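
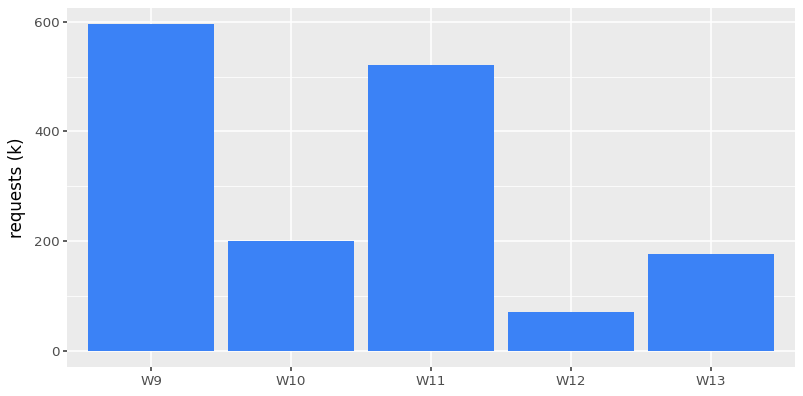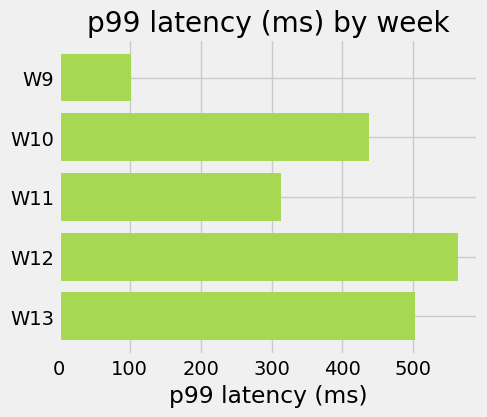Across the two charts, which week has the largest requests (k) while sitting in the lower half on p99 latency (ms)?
Chart 2 median p99 latency (ms) ≈ 400; below-median weeks: W9, W11. Among those, W9 has the highest requests (k) (≈ 600).

W9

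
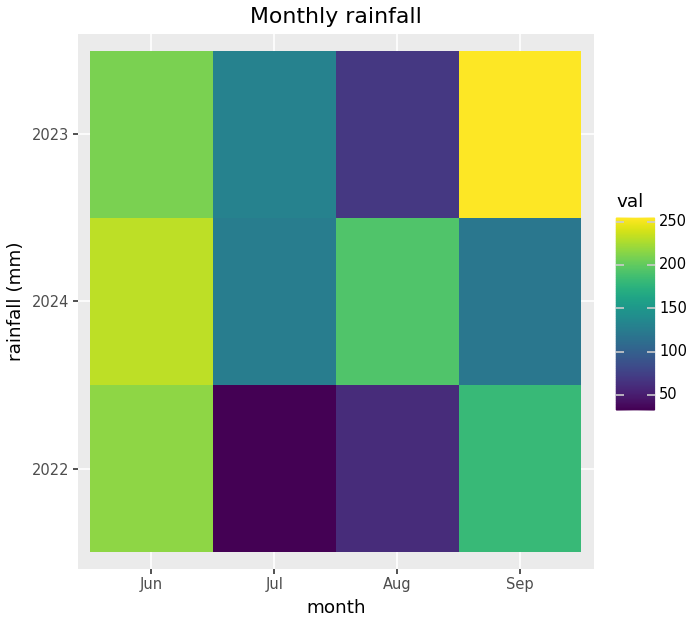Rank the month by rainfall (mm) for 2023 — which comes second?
Top 3 for 2023: Sep ≈ 260, Jun ≈ 220, Jul ≈ 140.

Jun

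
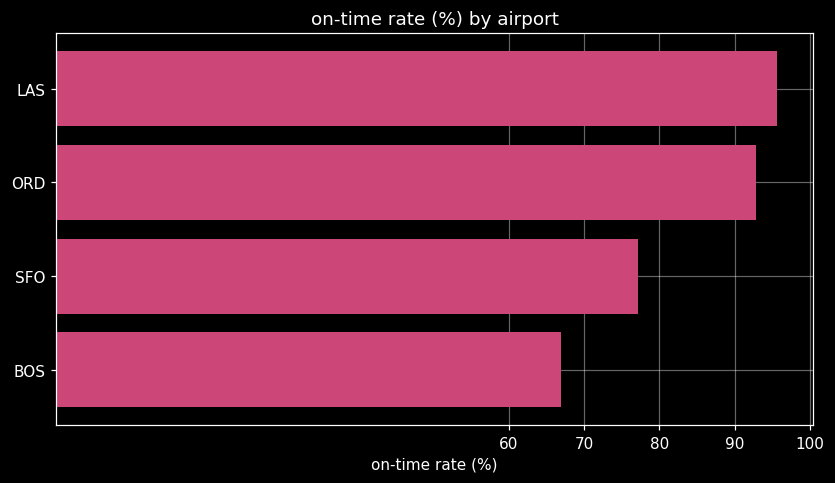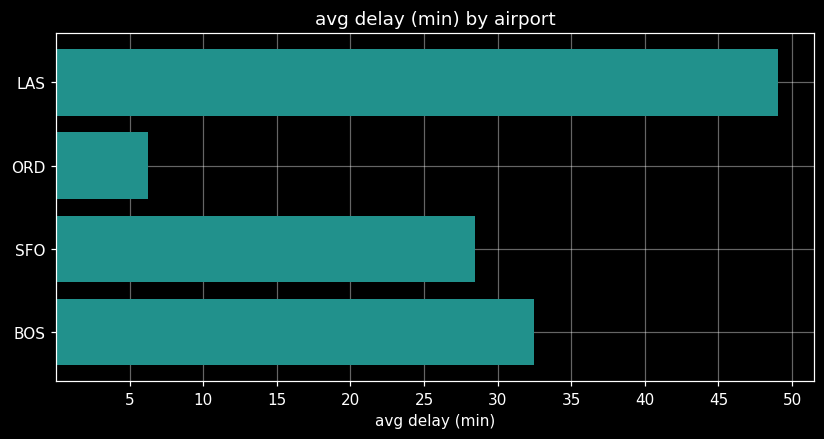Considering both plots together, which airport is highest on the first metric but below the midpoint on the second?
ORD

Chart 2 median avg delay (min) ≈ 30; below-median airports: ORD, SFO. Among those, ORD has the highest on-time rate (%) (≈ 90).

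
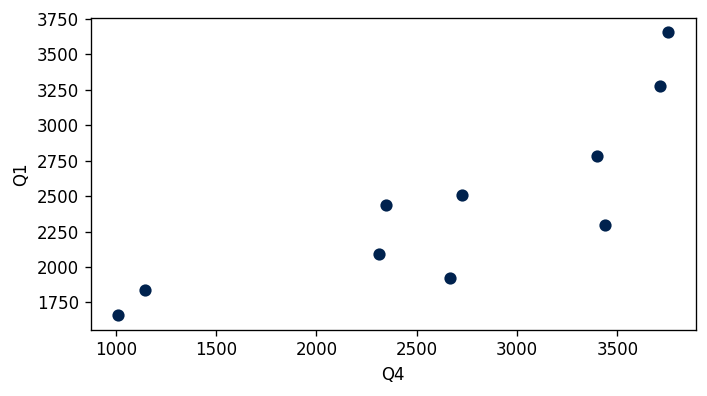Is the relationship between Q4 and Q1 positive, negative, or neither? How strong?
Points are positively correlated; strong (|r| ≈ 0.8).

positive, strong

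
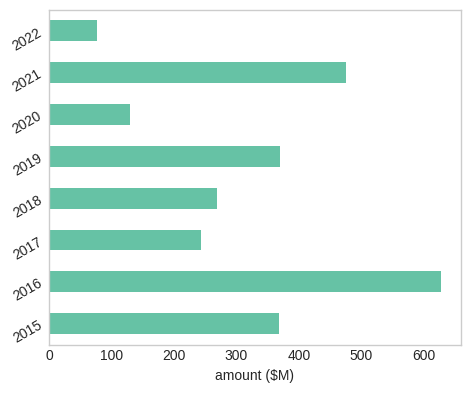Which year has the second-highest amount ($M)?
2021

Top 3: 2016 ≈ 600, 2021 ≈ 500, 2019 ≈ 400.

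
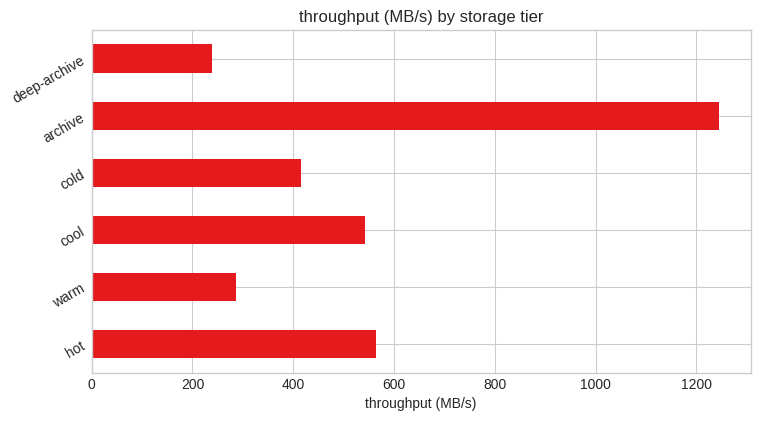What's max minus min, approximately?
Max archive ≈ 1200, min deep-archive ≈ 200; range ≈ 1000.

≈ 1000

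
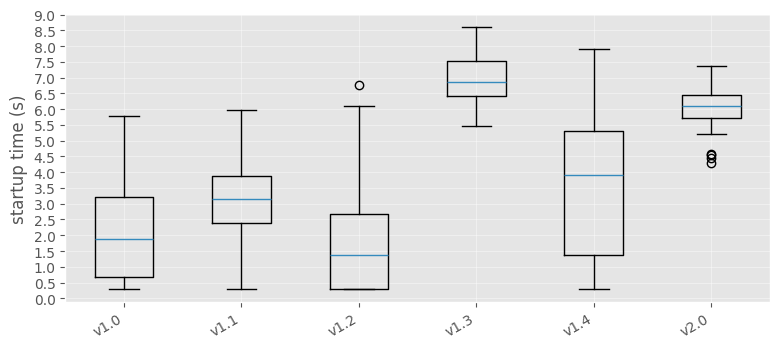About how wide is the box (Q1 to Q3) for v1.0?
Q3 ≈ 3.0, Q1 ≈ 0.5; IQR ≈ 2.5.

≈ 2.5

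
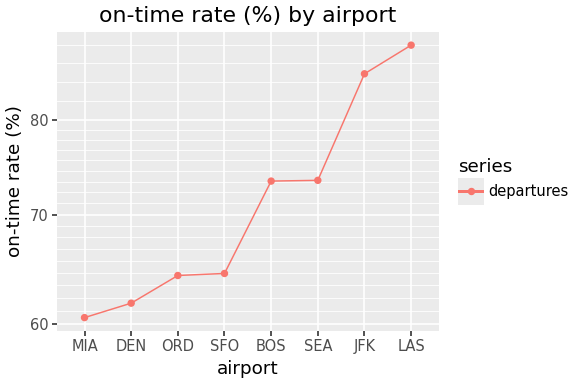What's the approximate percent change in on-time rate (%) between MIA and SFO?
MIA ≈ 60, SFO ≈ 65; (65 − 60) / 60 ≈ +8.3%.

≈ +8.3%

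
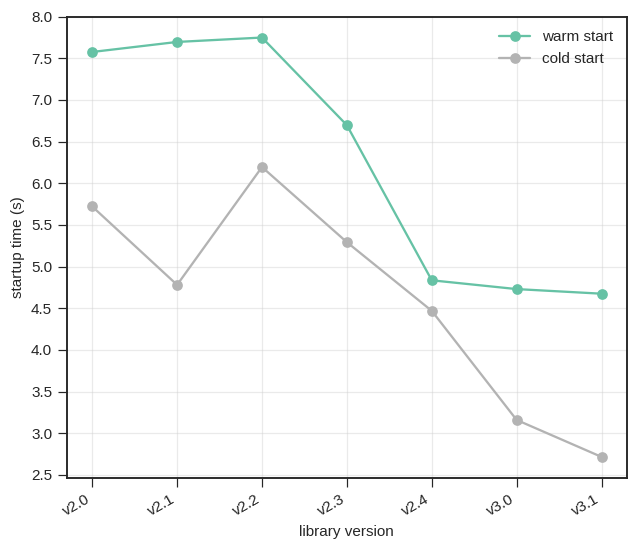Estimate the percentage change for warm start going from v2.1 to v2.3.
v2.1 ≈ 7.5, v2.3 ≈ 6.5; (6.5 − 7.5) / 7.5 ≈ -13.3%.

≈ -13.3%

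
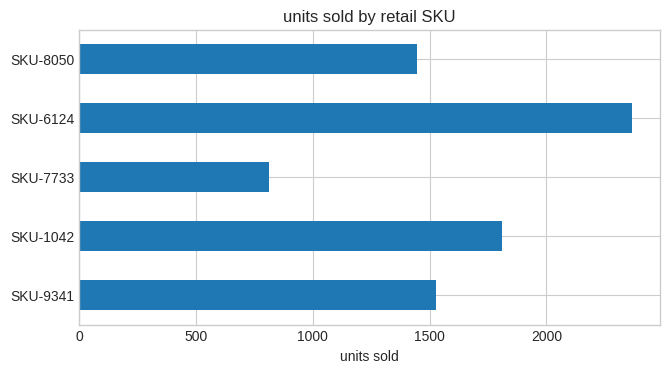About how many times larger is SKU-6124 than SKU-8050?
≈ 1.71×

SKU-6124 ≈ 2400, SKU-8050 ≈ 1400; 2400/1400 ≈ 1.71.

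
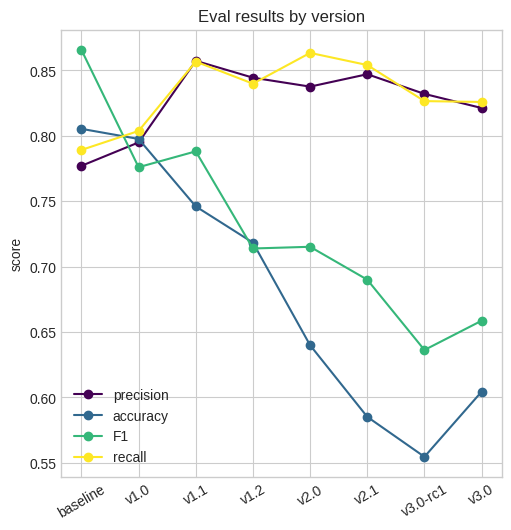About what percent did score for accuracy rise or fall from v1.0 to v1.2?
≈ -12.5%

v1.0 ≈ 0.80, v1.2 ≈ 0.70; (0.70 − 0.80) / 0.80 ≈ -12.5%.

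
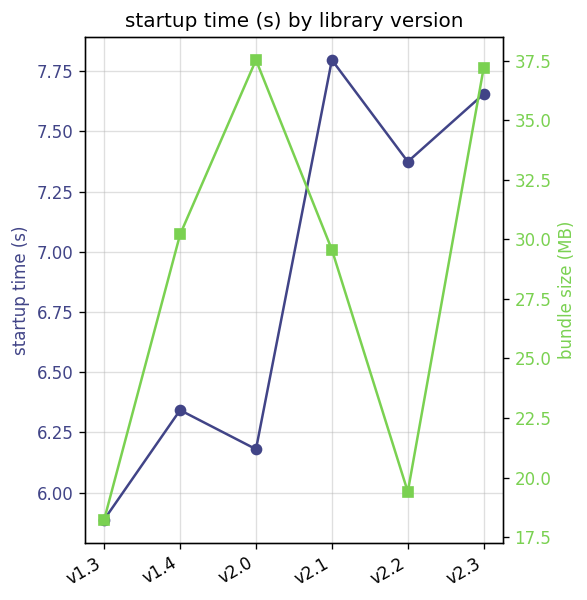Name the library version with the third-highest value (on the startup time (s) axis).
Top 4 (on the startup time (s) axis): v2.1 ≈ 7.8, v2.3 ≈ 7.6, v2.2 ≈ 7.4, v1.4 ≈ 6.4.

v2.2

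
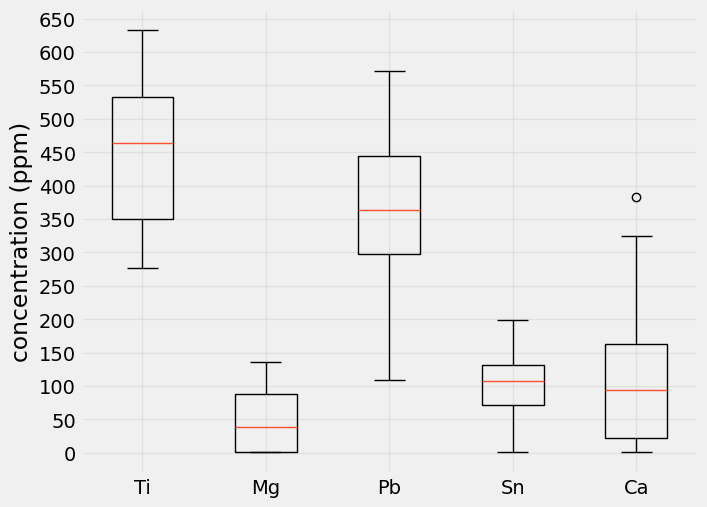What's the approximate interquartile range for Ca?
Q3 ≈ 150, Q1 ≈ 0; IQR ≈ 150.

≈ 150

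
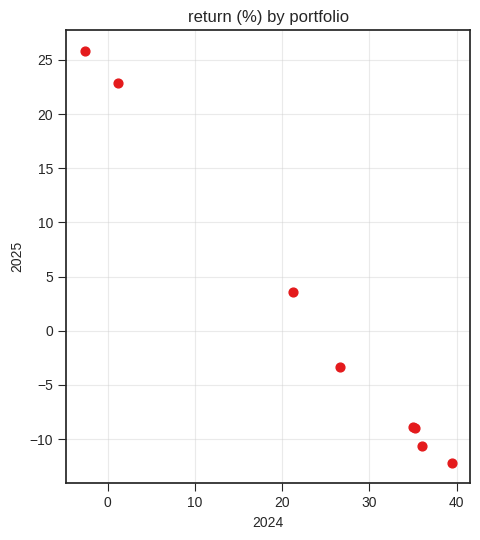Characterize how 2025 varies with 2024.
Points are negatively correlated; strong (|r| ≈ 1.0).

negative, strong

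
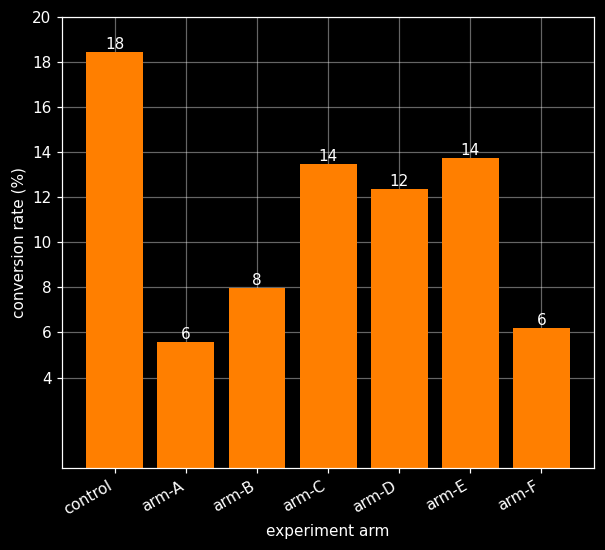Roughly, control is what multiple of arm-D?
≈ 1.5×

control ≈ 18, arm-D ≈ 12; 18/12 ≈ 1.5.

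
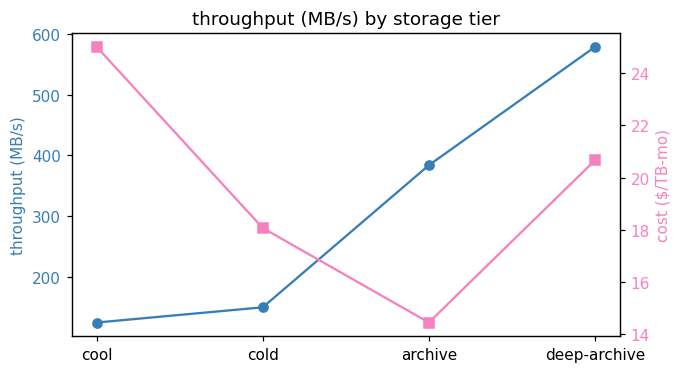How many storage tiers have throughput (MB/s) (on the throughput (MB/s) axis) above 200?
Above 200: archive, deep-archive.

2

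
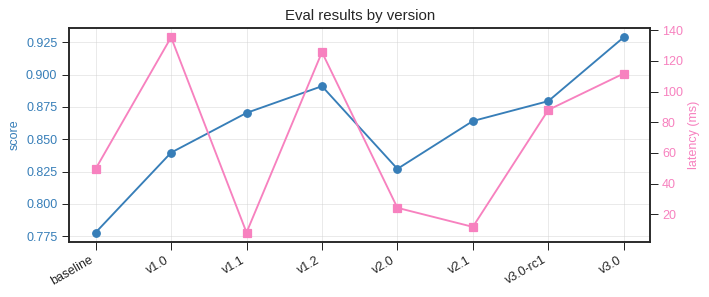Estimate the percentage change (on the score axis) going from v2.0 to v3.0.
v2.0 ≈ 0.82, v3.0 ≈ 0.92; (0.92 − 0.82) / 0.82 ≈ +12.2%.

≈ +12.2%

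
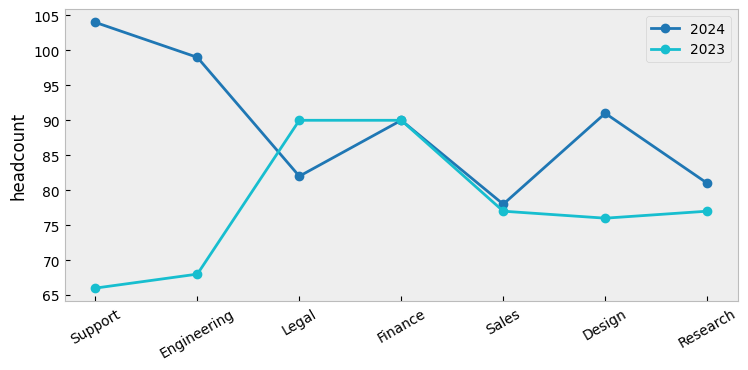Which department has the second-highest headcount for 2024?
Engineering

Top 3 for 2024: Support ≈ 105, Engineering ≈ 100, Design ≈ 90.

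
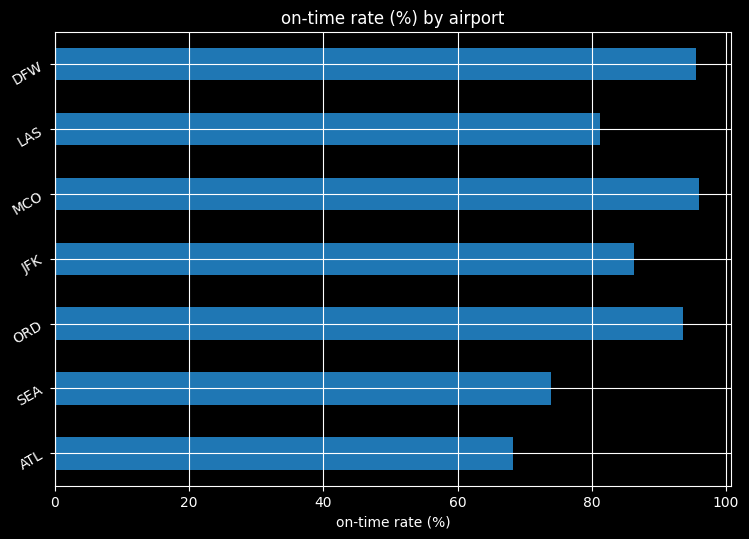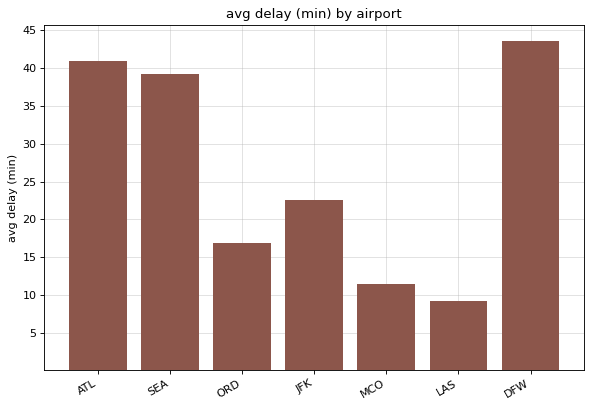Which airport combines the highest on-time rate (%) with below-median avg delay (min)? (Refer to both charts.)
Chart 2 median avg delay (min) ≈ 25; below-median airports: ORD, MCO, LAS. Among those, MCO has the highest on-time rate (%) (≈ 100).

MCO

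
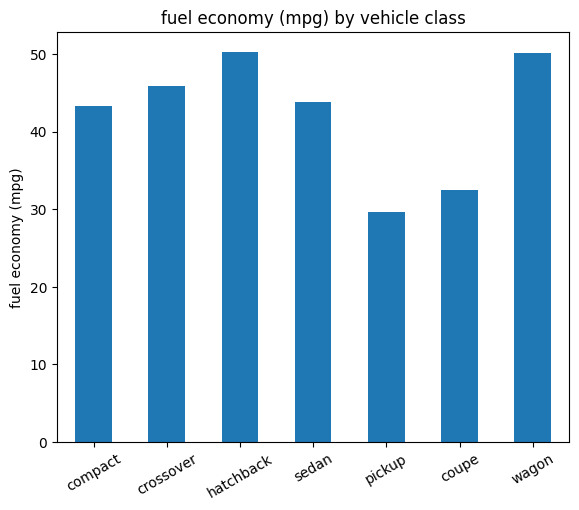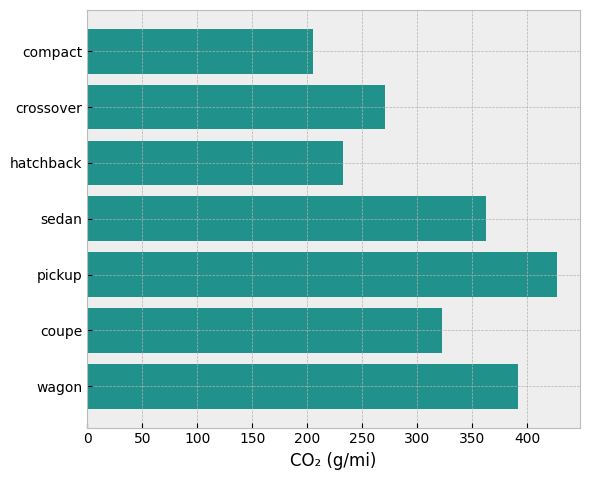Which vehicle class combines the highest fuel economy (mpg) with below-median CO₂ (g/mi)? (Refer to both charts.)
Chart 2 median CO₂ (g/mi) ≈ 300; below-median vehicle classes: compact, crossover, hatchback. Among those, hatchback has the highest fuel economy (mpg) (≈ 50).

hatchback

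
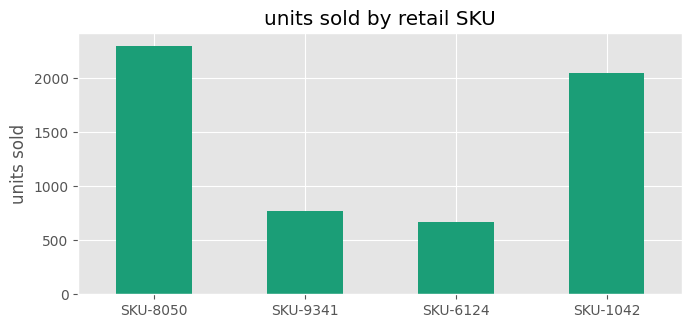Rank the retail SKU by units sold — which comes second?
SKU-1042

Top 3: SKU-8050 ≈ 2200, SKU-1042 ≈ 2000, SKU-9341 ≈ 800.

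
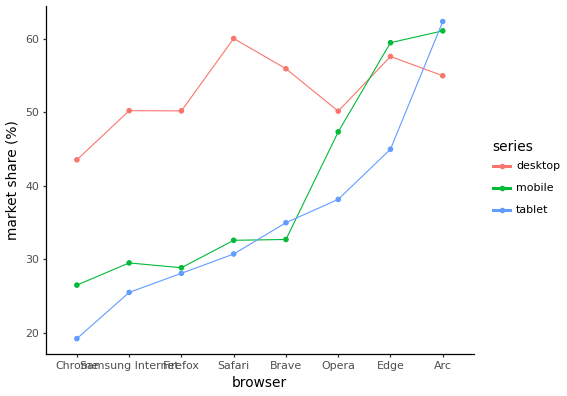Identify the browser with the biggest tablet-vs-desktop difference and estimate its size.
Safari: tablet ≈ 30, desktop ≈ 60 → gap ≈ 30. Next-largest (Samsung Internet) is only ≈ 25.

Safari, ≈ 30 %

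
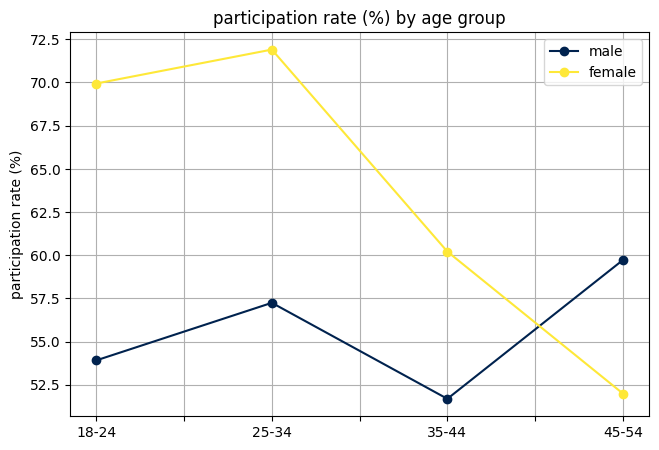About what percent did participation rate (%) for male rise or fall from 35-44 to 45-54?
35-44 ≈ 52, 45-54 ≈ 60; (60 − 52) / 52 ≈ +15.4%.

≈ +15.4%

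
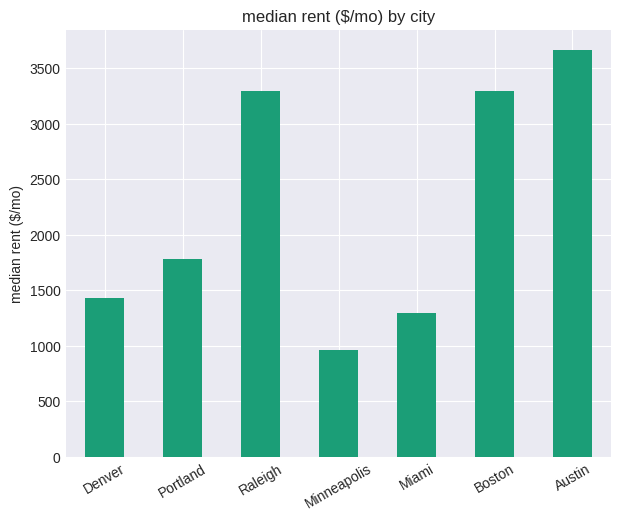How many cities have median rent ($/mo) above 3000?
Above 3000: Raleigh, Boston, Austin.

3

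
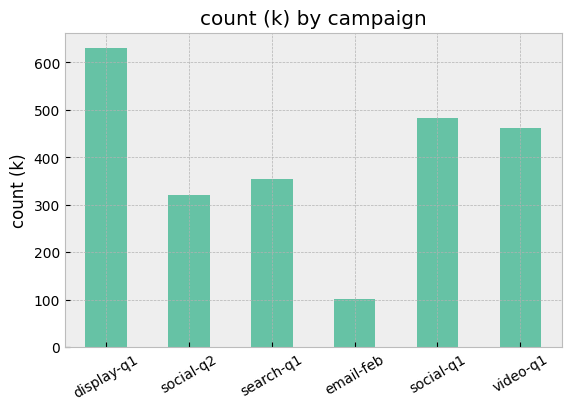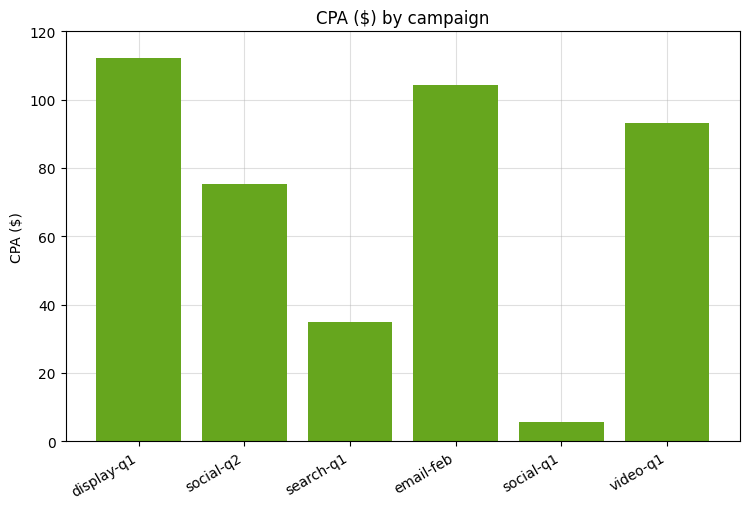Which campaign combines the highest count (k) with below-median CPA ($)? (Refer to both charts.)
social-q1

Chart 2 median CPA ($) ≈ 80; below-median campaigns: social-q2, search-q1, social-q1. Among those, social-q1 has the highest count (k) (≈ 500).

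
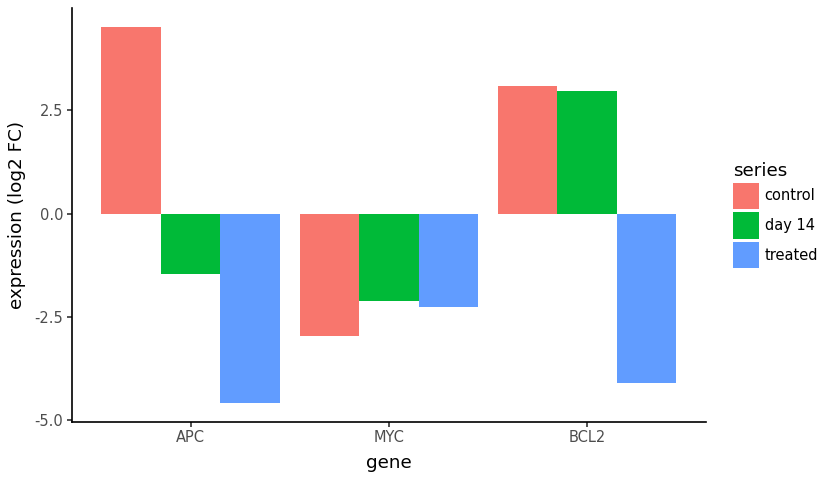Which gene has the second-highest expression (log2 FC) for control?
Top 3 for control: APC ≈ 5, BCL2 ≈ 3, MYC ≈ -3.

BCL2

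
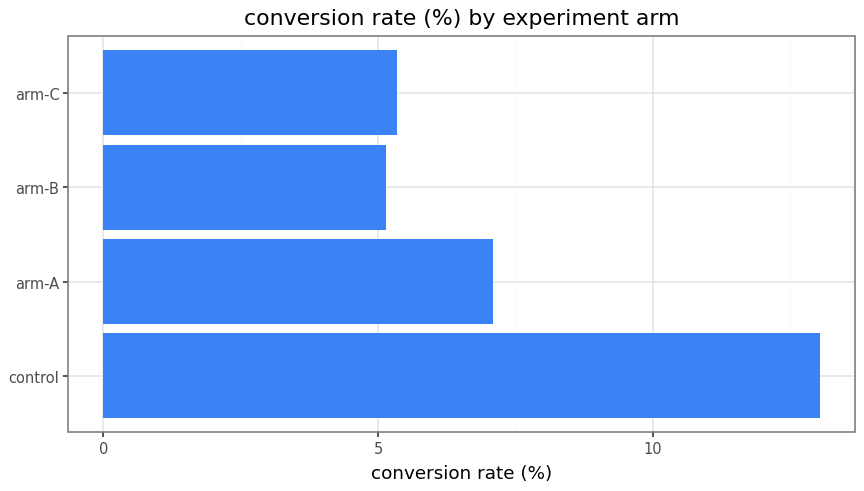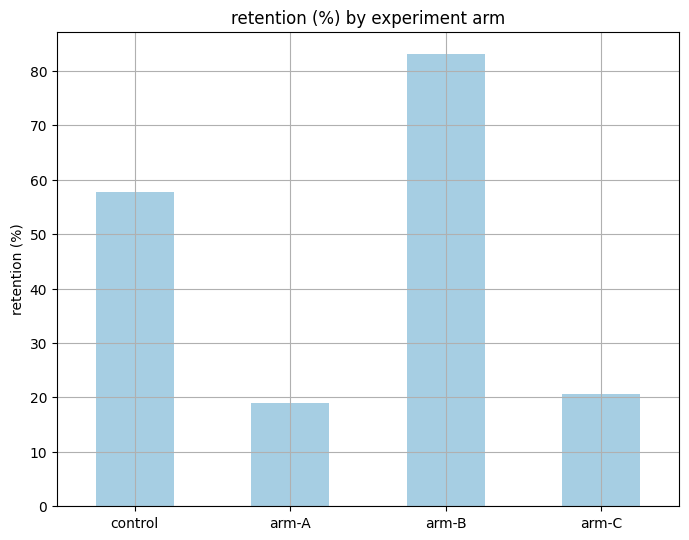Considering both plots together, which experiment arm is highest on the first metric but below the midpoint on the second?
Chart 2 median retention (%) ≈ 40; below-median experiment arms: arm-A, arm-C. Among those, arm-A has the highest conversion rate (%) (≈ 8).

arm-A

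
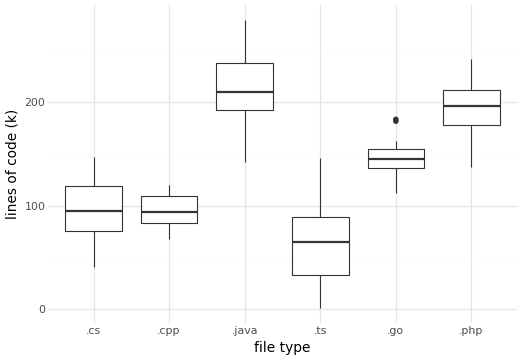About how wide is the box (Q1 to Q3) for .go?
Q3 ≈ 160, Q1 ≈ 140; IQR ≈ 20.

≈ 20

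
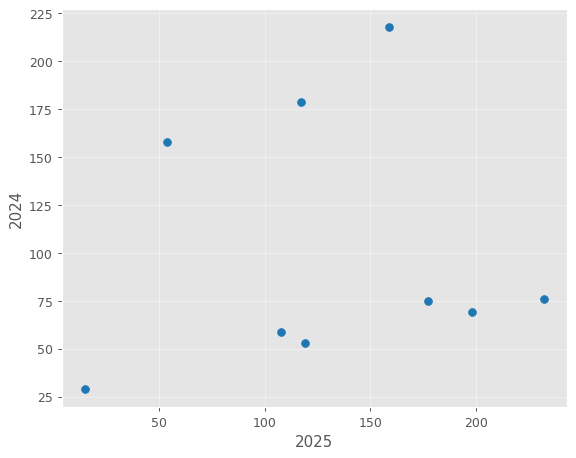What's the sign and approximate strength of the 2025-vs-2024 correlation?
Points are roughly uncorrelated; weak (|r| ≈ 0.1).

no clear correlation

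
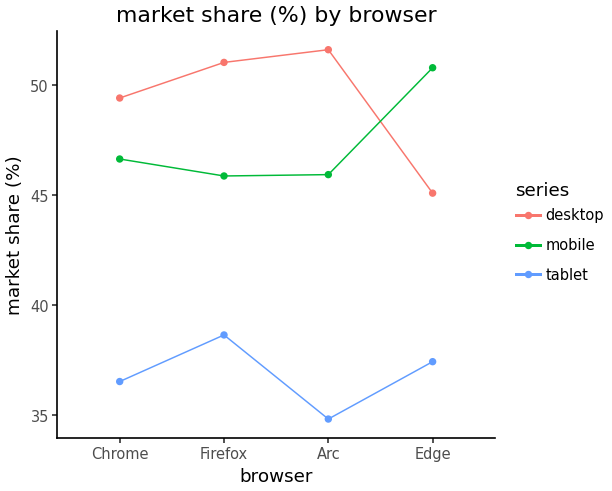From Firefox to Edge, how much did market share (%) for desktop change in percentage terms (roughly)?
≈ -11.5%

Firefox ≈ 52, Edge ≈ 46; (46 − 52) / 52 ≈ -11.5%.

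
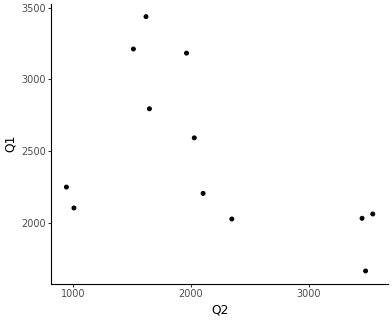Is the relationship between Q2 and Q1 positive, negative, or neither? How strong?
negative, moderate

Points are negatively correlated; moderate (|r| ≈ 0.5).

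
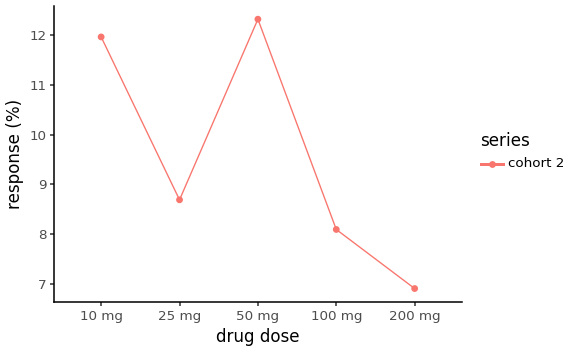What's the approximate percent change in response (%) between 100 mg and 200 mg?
100 mg ≈ 8.0, 200 mg ≈ 7.0; (7.0 − 8.0) / 8.0 ≈ -12.5%.

≈ -12.5%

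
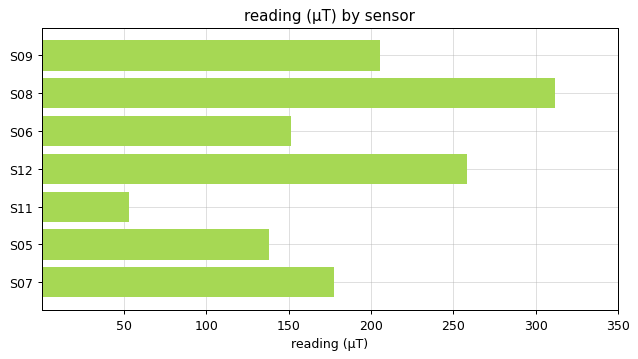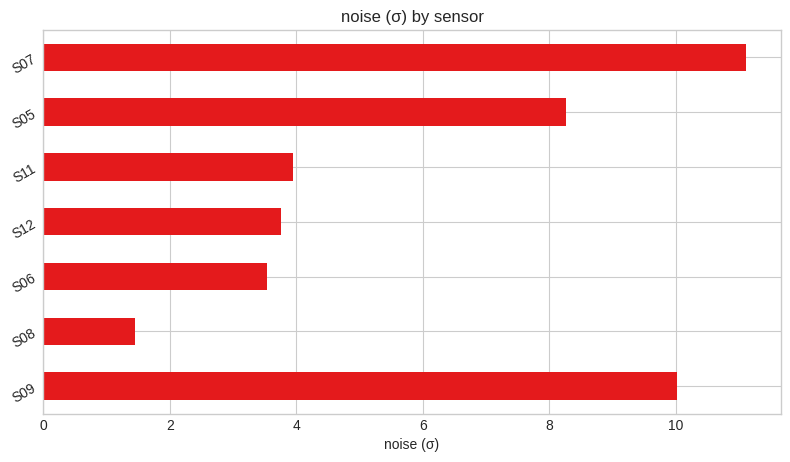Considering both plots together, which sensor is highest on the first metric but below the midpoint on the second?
Chart 2 median noise (σ) ≈ 4; below-median sensors: S08, S06, S12. Among those, S08 has the highest reading (µT) (≈ 300).

S08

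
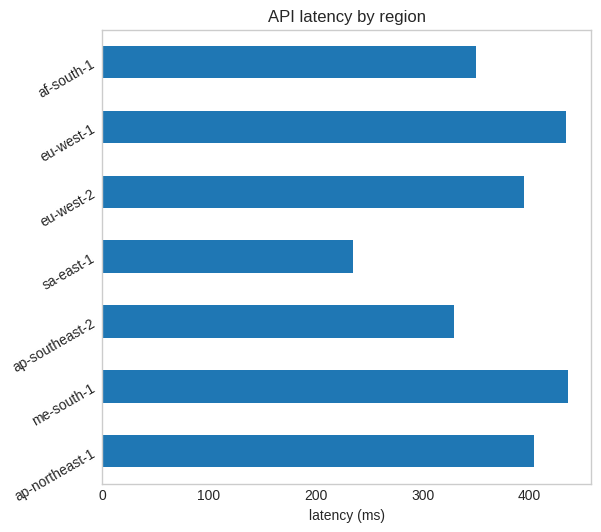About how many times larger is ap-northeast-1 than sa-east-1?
ap-northeast-1 ≈ 400, sa-east-1 ≈ 250; 400/250 ≈ 1.6.

≈ 1.6×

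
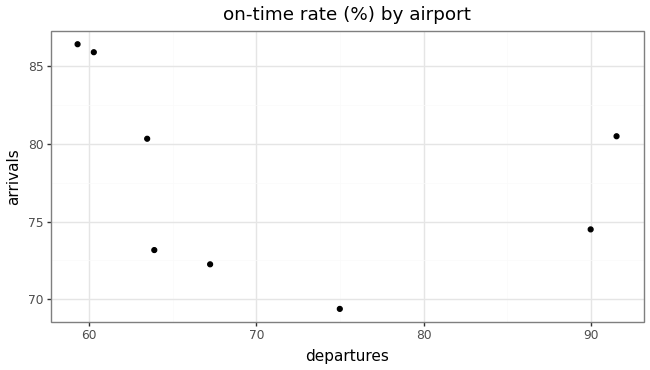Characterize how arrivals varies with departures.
Points are negatively correlated; weak (|r| ≈ 0.3).

negative, weak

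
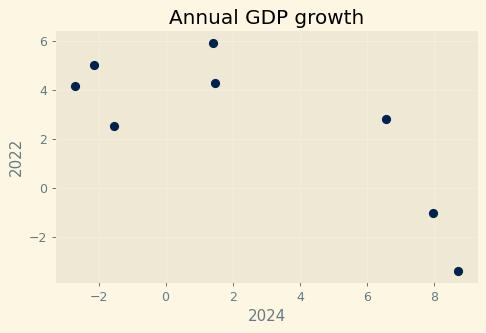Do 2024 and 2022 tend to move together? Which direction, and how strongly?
negative, strong

Points are negatively correlated; strong (|r| ≈ 0.8).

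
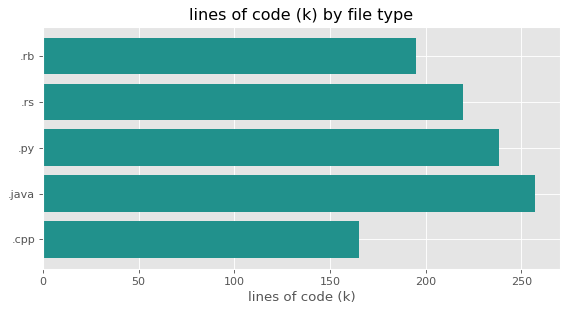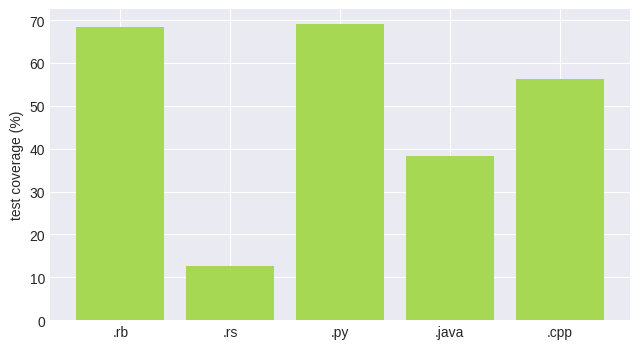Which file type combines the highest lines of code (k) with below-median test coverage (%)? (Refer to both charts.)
Chart 2 median test coverage (%) ≈ 60; below-median file types: .rs, .java. Among those, .java has the highest lines of code (k) (≈ 250).

.java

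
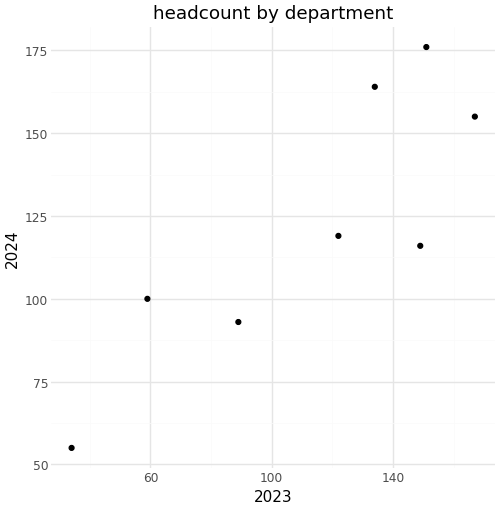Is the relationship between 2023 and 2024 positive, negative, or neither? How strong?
Points are positively correlated; strong (|r| ≈ 0.9).

positive, strong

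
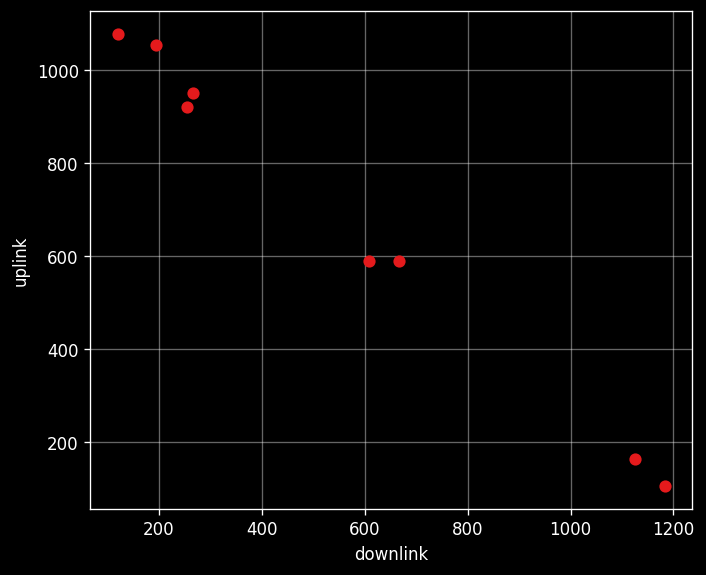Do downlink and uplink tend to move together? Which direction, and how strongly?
Points are negatively correlated; strong (|r| ≈ 1.0).

negative, strong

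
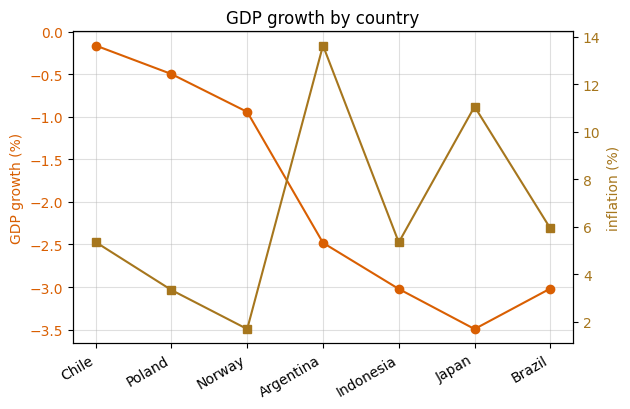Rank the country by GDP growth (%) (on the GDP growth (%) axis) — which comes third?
Norway

Top 4 (on the GDP growth (%) axis): Chile ≈ 0.0, Poland ≈ -0.5, Norway ≈ -1.0, Argentina ≈ -2.5.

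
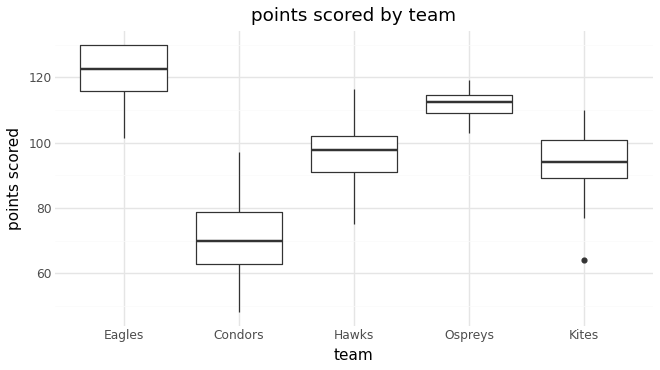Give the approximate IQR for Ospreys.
Q3 ≈ 115, Q1 ≈ 110; IQR ≈ 5.

≈ 5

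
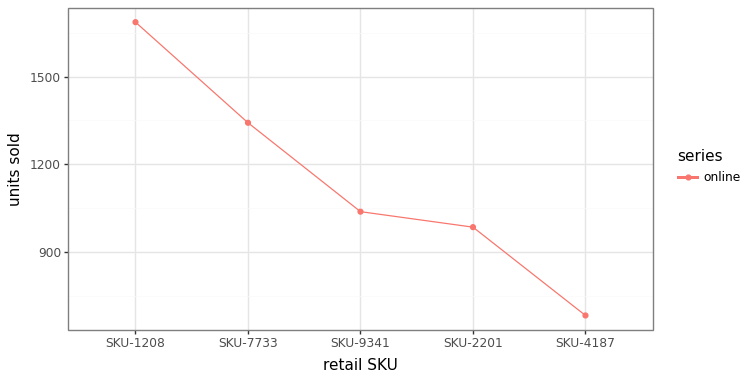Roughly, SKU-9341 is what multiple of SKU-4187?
SKU-9341 ≈ 1000, SKU-4187 ≈ 700; 1000/700 ≈ 1.43.

≈ 1.43×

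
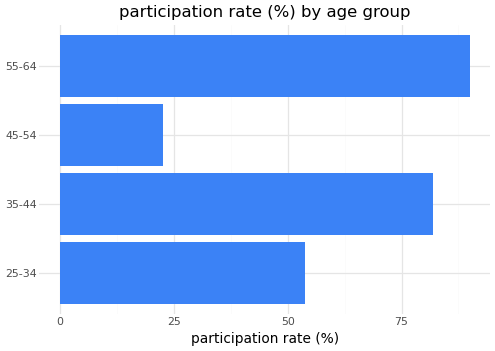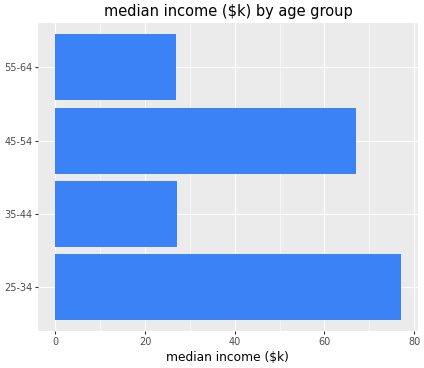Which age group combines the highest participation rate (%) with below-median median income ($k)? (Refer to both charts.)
Chart 2 median median income ($k) ≈ 50; below-median age groups: 35-44, 55-64. Among those, 55-64 has the highest participation rate (%) (≈ 90).

55-64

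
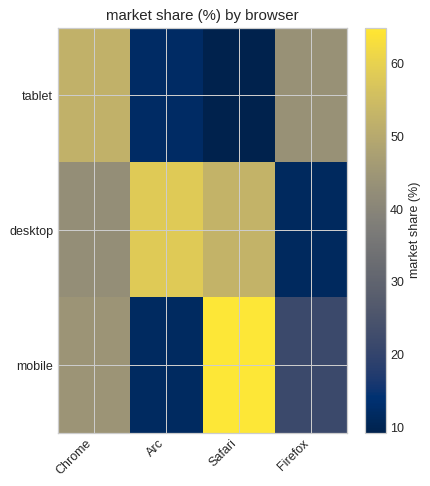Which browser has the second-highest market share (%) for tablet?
Top 3 for tablet: Chrome ≈ 50, Firefox ≈ 45, Arc ≈ 10.

Firefox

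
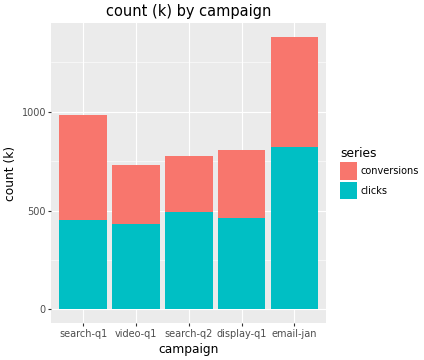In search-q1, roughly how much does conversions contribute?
conversions top ≈ 1000, bottom ≈ 400; segment ≈ 600.

≈ 600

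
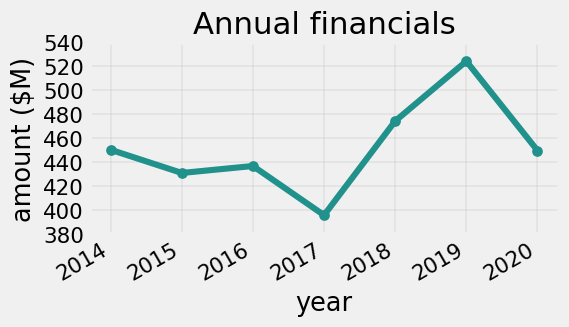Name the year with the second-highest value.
Top 3: 2019 ≈ 520, 2018 ≈ 480, 2014 ≈ 460.

2018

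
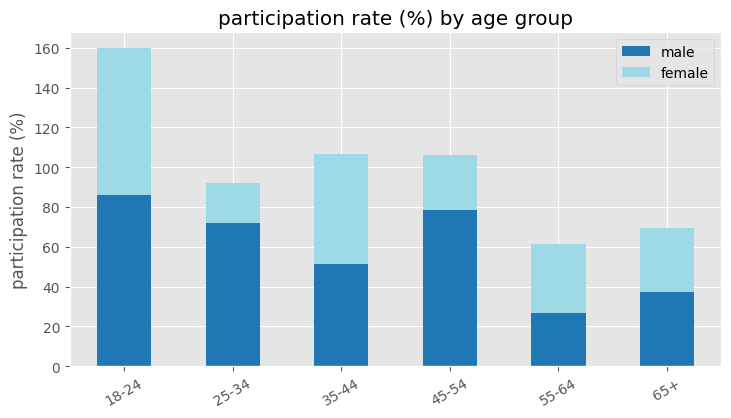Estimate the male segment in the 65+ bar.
male top ≈ 40, bottom ≈ 0; segment ≈ 40.

≈ 40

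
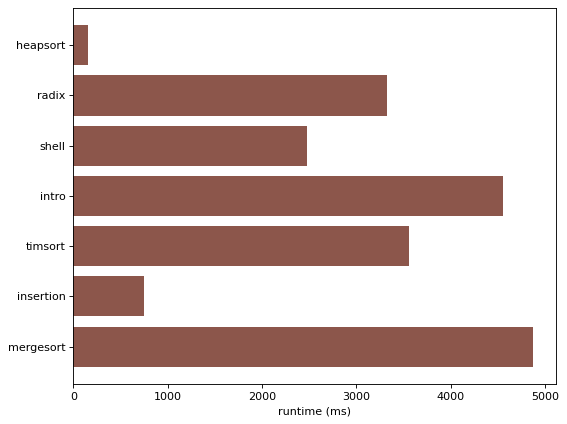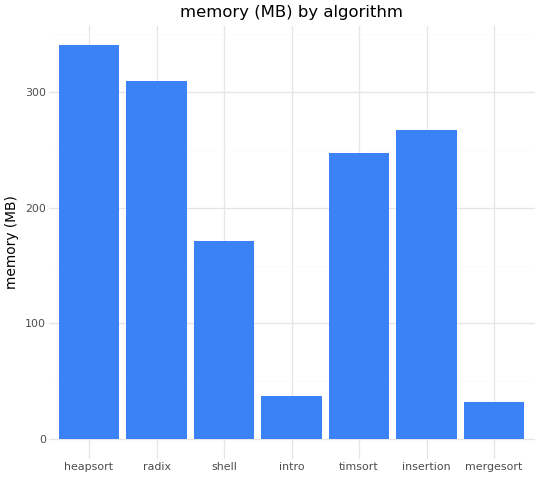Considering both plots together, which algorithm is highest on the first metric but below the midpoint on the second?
Chart 2 median memory (MB) ≈ 250; below-median algorithms: shell, intro, mergesort. Among those, mergesort has the highest runtime (ms) (≈ 5000).

mergesort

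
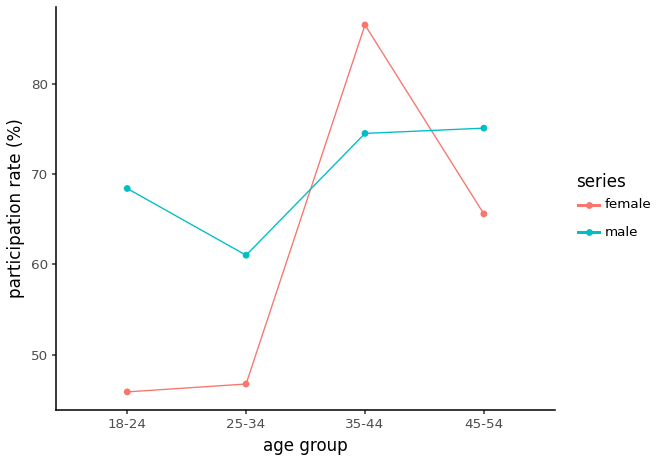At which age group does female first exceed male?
35-44

25-34: female ≈ 45 vs male ≈ 60 (not yet); 35-44: female ≈ 85 vs male ≈ 75 (first crossover).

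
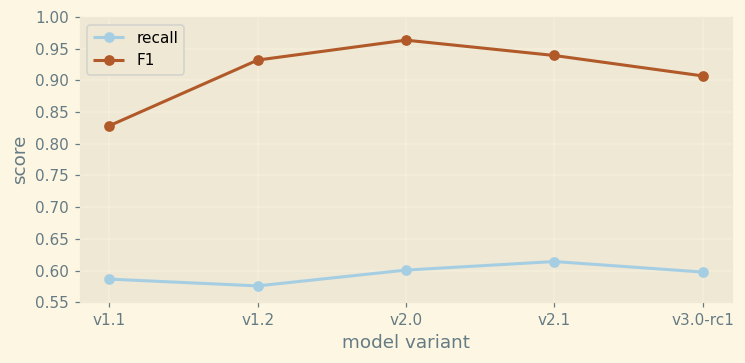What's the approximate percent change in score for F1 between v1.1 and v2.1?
≈ +11.8%

v1.1 ≈ 0.85, v2.1 ≈ 0.95; (0.95 − 0.85) / 0.85 ≈ +11.8%.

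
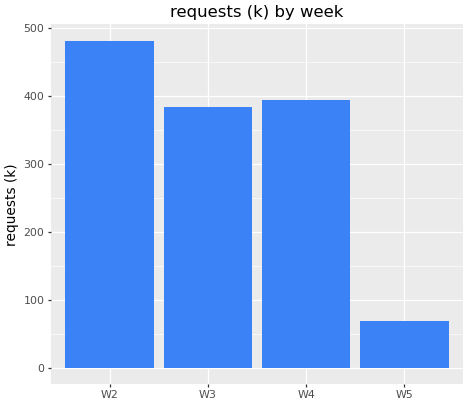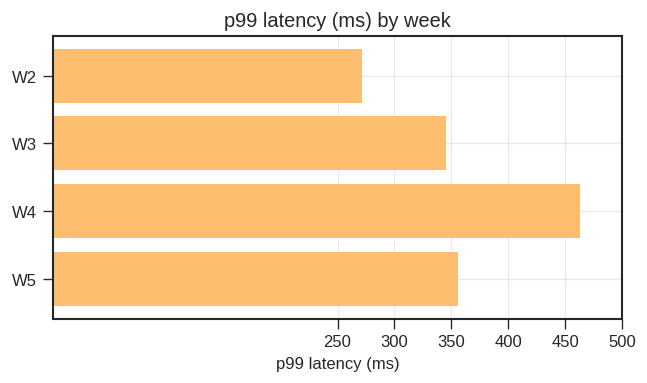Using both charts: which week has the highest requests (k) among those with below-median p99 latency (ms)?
W2

Chart 2 median p99 latency (ms) ≈ 350; below-median weeks: W2, W3. Among those, W2 has the highest requests (k) (≈ 500).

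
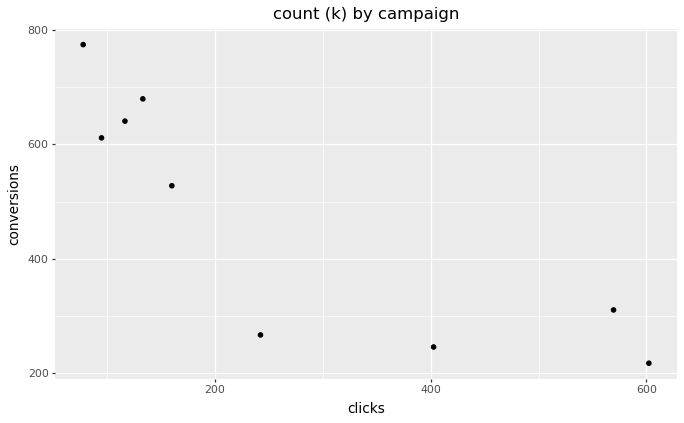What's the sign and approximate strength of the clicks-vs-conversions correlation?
Points are negatively correlated; strong (|r| ≈ 0.8).

negative, strong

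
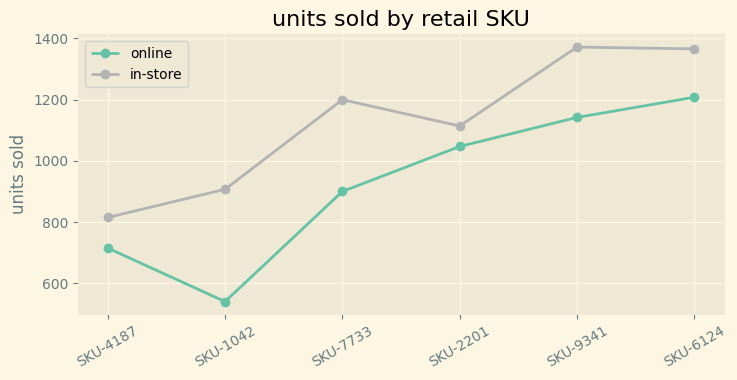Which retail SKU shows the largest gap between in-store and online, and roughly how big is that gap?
SKU-1042, ≈ 400

SKU-1042: in-store ≈ 900, online ≈ 500 → gap ≈ 400. Next-largest (SKU-7733) is only ≈ 300.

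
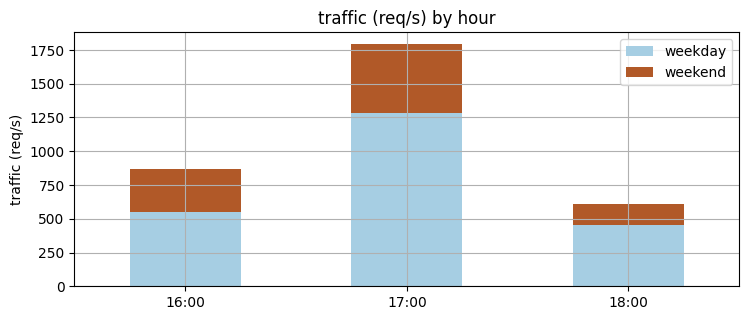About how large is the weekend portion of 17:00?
weekend top ≈ 1800, bottom ≈ 1200; segment ≈ 600.

≈ 600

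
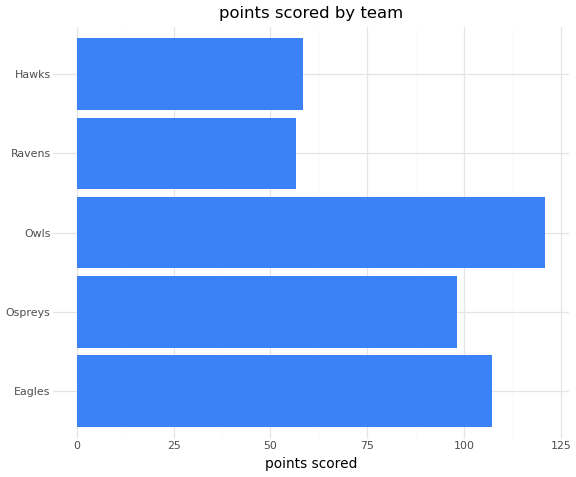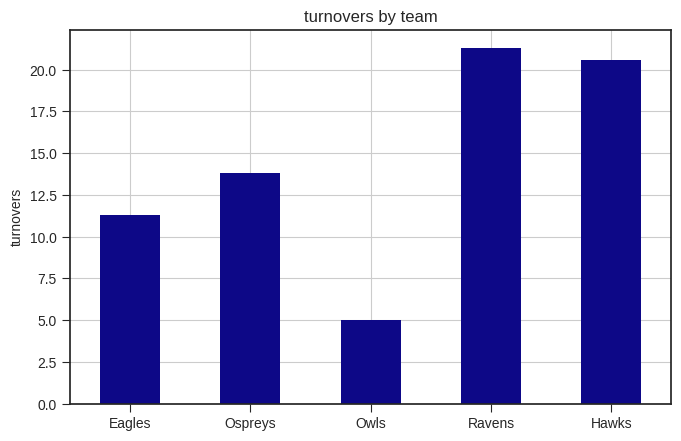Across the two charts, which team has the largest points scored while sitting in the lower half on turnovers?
Chart 2 median turnovers ≈ 14; below-median teams: Eagles, Owls. Among those, Owls has the highest points scored (≈ 120).

Owls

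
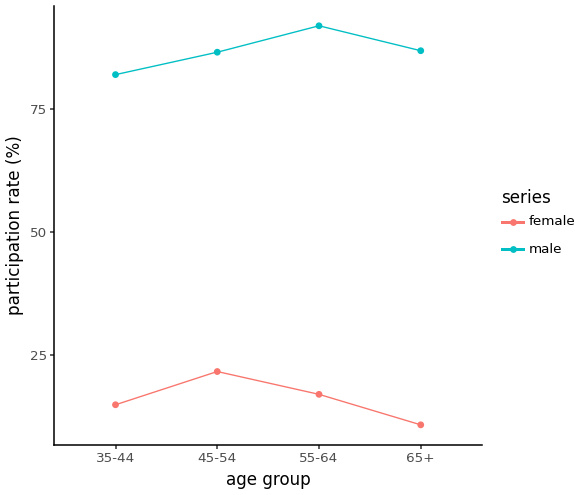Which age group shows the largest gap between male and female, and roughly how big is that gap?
65+, ≈ 80 %

65+: male ≈ 90, female ≈ 10 → gap ≈ 80. Next-largest (55-64) is only ≈ 70.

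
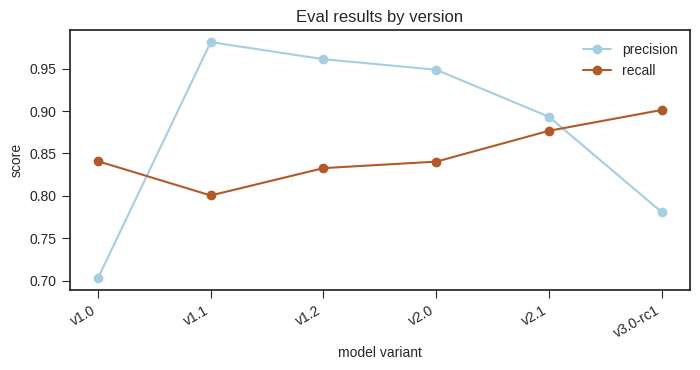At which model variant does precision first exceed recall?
v1.1

v1.0: precision ≈ 0.70 vs recall ≈ 0.85 (not yet); v1.1: precision ≈ 1.00 vs recall ≈ 0.80 (first crossover).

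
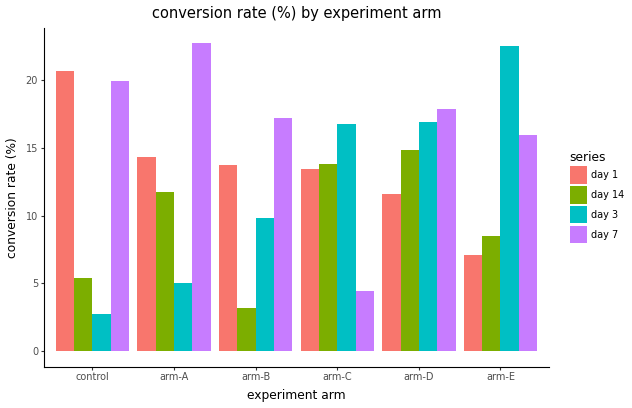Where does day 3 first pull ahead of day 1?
arm-B: day 3 ≈ 10 vs day 1 ≈ 14 (not yet); arm-C: day 3 ≈ 16 vs day 1 ≈ 14 (first crossover).

arm-C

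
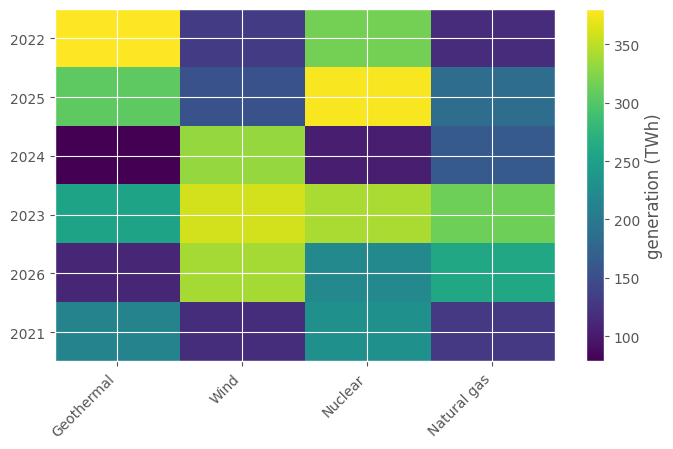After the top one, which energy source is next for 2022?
Nuclear

Top 3 for 2022: Geothermal ≈ 400, Nuclear ≈ 300, Wind ≈ 150.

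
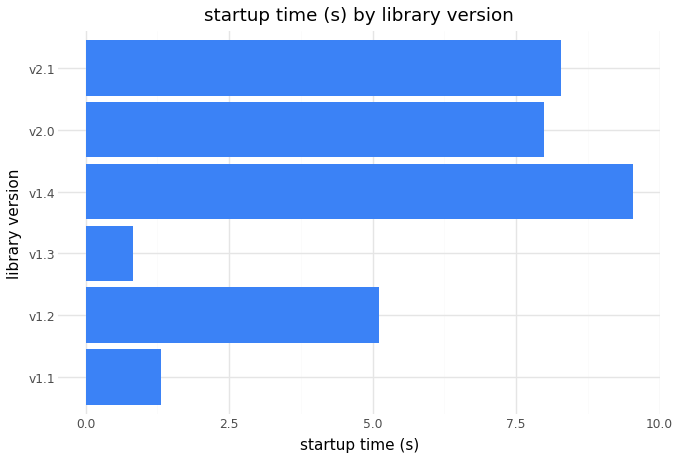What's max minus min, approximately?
≈ 9

Max v1.4 ≈ 10, min v1.3 ≈ 1; range ≈ 9.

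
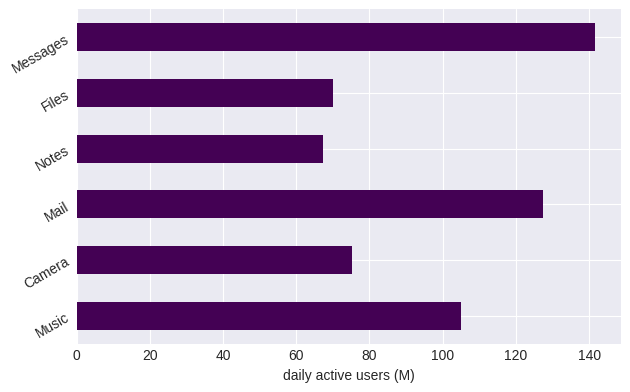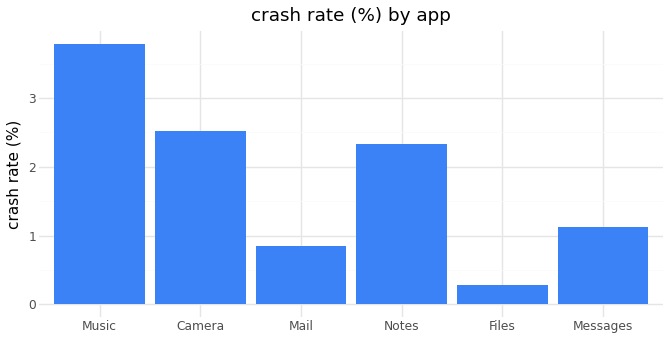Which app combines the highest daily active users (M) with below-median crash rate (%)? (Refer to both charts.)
Chart 2 median crash rate (%) ≈ 1.5; below-median apps: Mail, Files, Messages. Among those, Messages has the highest daily active users (M) (≈ 140).

Messages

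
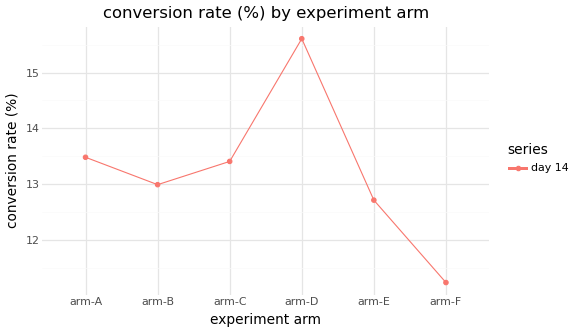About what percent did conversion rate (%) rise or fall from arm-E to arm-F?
arm-E ≈ 12.5, arm-F ≈ 11.0; (11.0 − 12.5) / 12.5 ≈ -12%.

≈ -12%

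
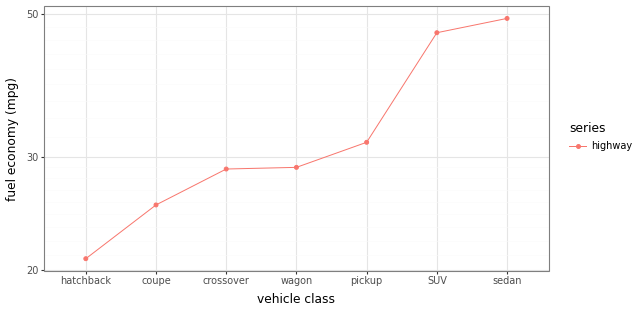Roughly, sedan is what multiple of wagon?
sedan ≈ 50, wagon ≈ 30; 50/30 ≈ 1.67.

≈ 1.67×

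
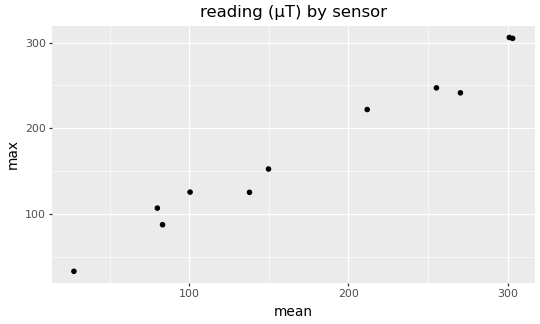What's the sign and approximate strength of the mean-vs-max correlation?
positive, strong

Points are positively correlated; strong (|r| ≈ 1.0).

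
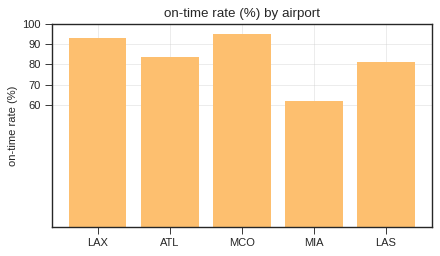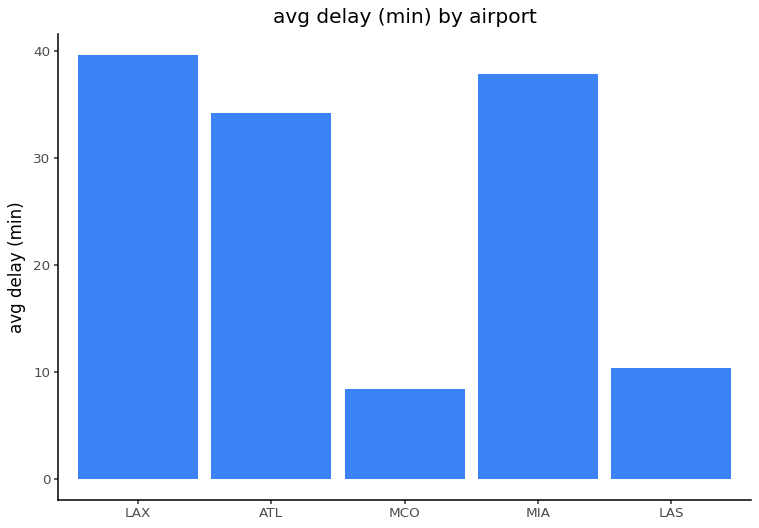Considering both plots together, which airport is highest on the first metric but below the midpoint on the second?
MCO

Chart 2 median avg delay (min) ≈ 35; below-median airports: MCO, LAS. Among those, MCO has the highest on-time rate (%) (≈ 100).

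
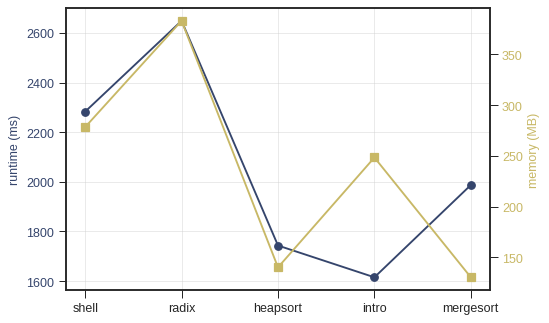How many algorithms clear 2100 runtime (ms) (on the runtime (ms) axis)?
Above 2100: shell, radix.

2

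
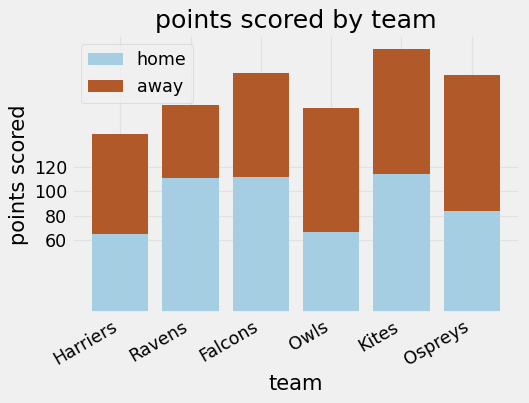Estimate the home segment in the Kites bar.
≈ 120

home top ≈ 120, bottom ≈ 0; segment ≈ 120.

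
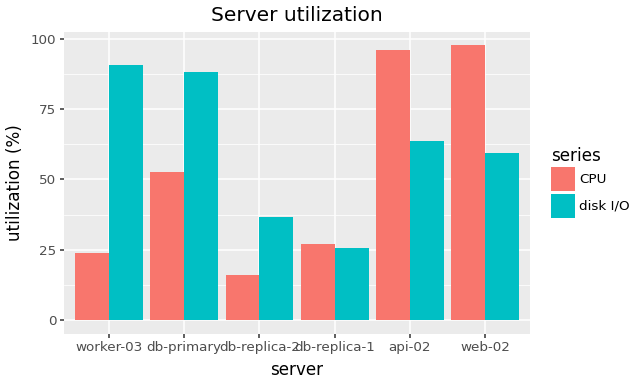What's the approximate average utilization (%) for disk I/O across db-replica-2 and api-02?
(40 + 60) / 2 ≈ 50.

≈ 50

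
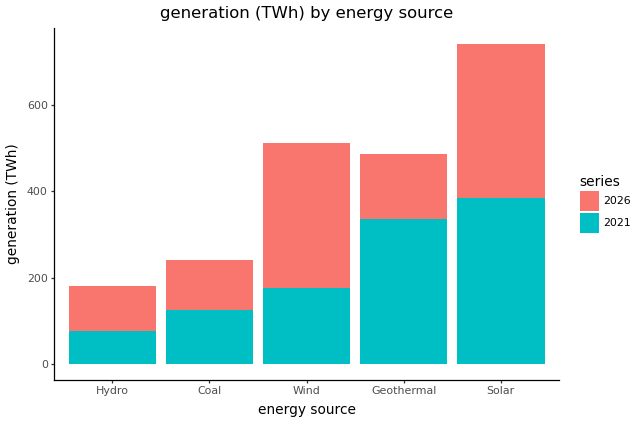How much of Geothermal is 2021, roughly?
≈ 300

2021 top ≈ 300, bottom ≈ 0; segment ≈ 300.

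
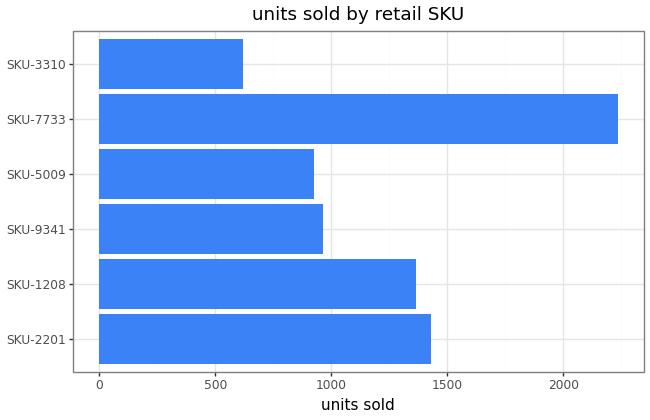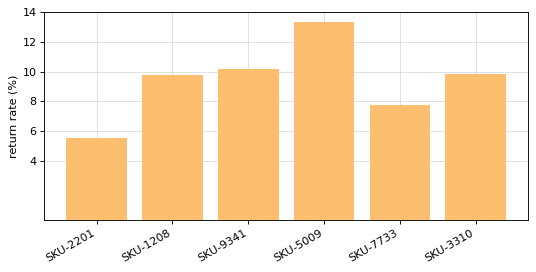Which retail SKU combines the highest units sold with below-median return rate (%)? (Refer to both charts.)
SKU-7733

Chart 2 median return rate (%) ≈ 10; below-median retail SKUs: SKU-2201, SKU-1208, SKU-7733. Among those, SKU-7733 has the highest units sold (≈ 2000).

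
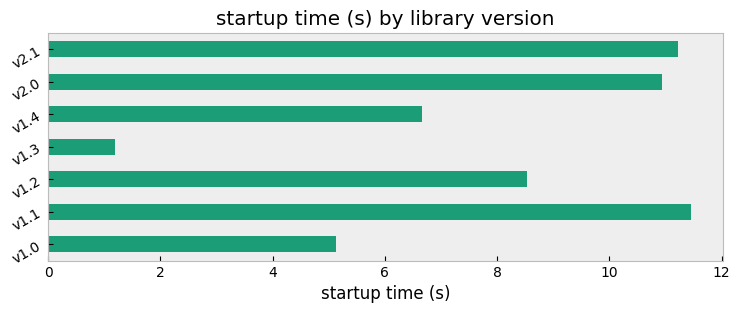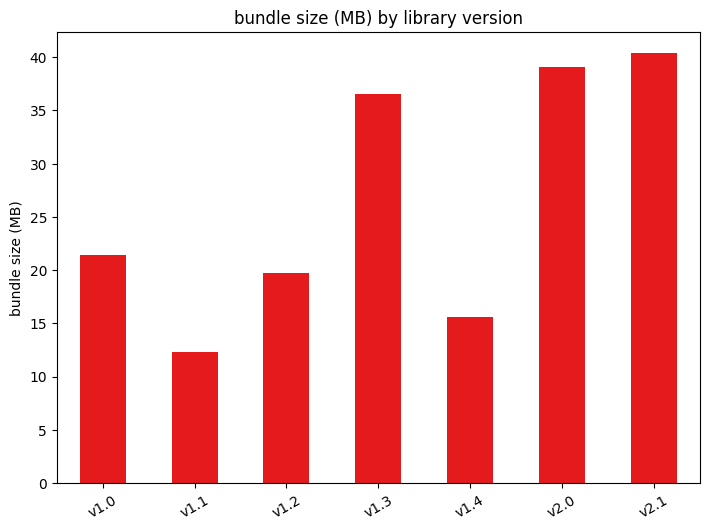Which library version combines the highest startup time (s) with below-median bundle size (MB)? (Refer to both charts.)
Chart 2 median bundle size (MB) ≈ 20; below-median library versions: v1.1, v1.2, v1.4. Among those, v1.1 has the highest startup time (s) (≈ 12).

v1.1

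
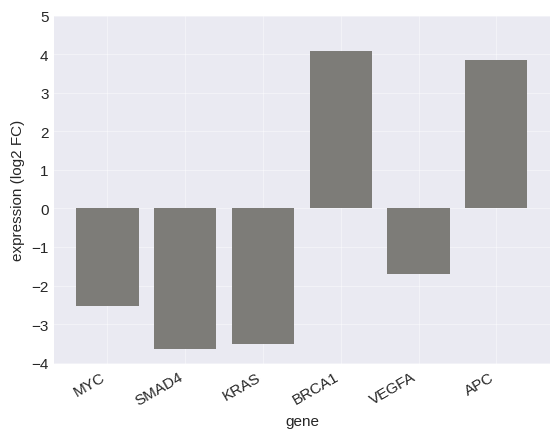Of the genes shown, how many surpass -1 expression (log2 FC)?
Above -1: BRCA1, APC.

2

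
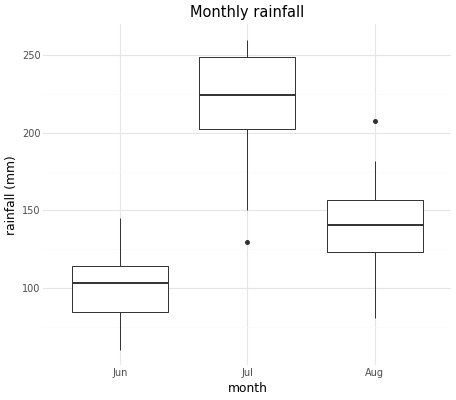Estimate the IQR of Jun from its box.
Q3 ≈ 110, Q1 ≈ 80; IQR ≈ 30.

≈ 30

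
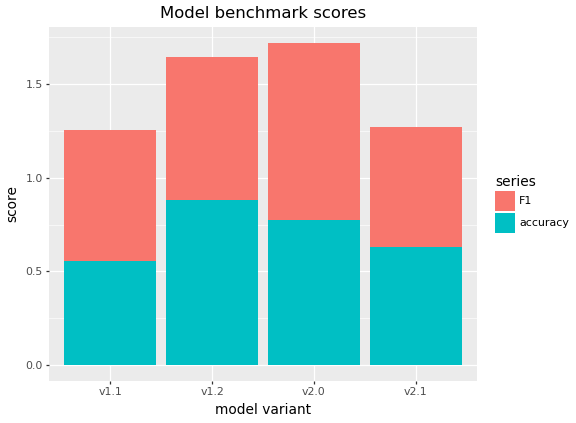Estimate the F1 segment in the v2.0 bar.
≈ 1.0

F1 top ≈ 1.8, bottom ≈ 0.8; segment ≈ 1.0.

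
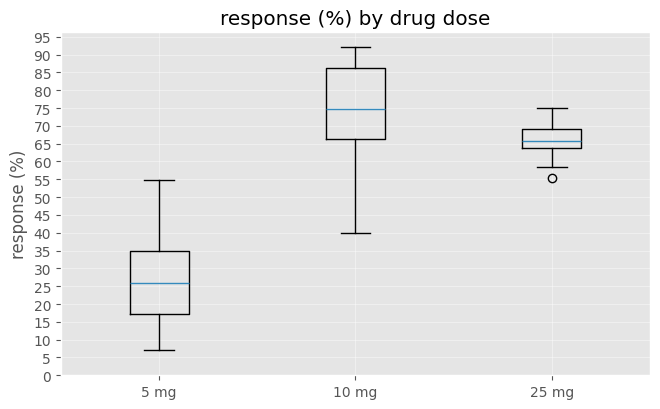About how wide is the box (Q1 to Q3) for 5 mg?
Q3 ≈ 35, Q1 ≈ 15; IQR ≈ 20.

≈ 20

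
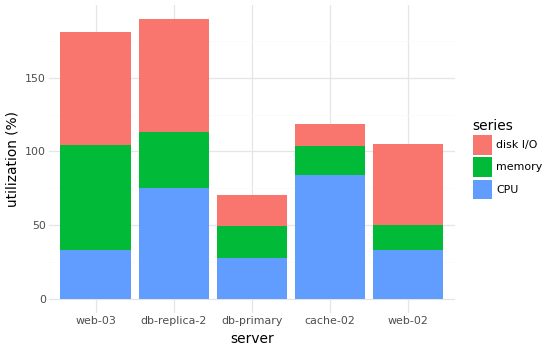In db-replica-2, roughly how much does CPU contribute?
CPU top ≈ 80, bottom ≈ 0; segment ≈ 80.

≈ 80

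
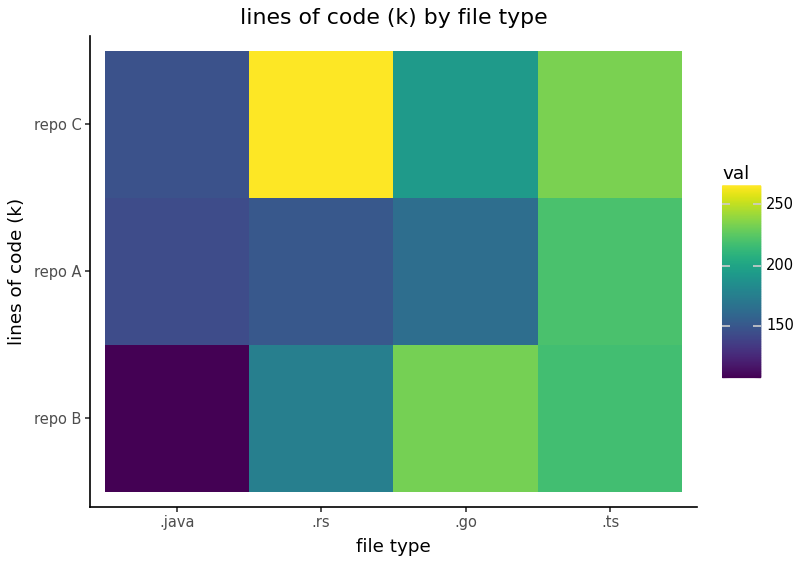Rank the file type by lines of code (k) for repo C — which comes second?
.ts

Top 3 for repo C: .rs ≈ 260, .ts ≈ 240, .go ≈ 200.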